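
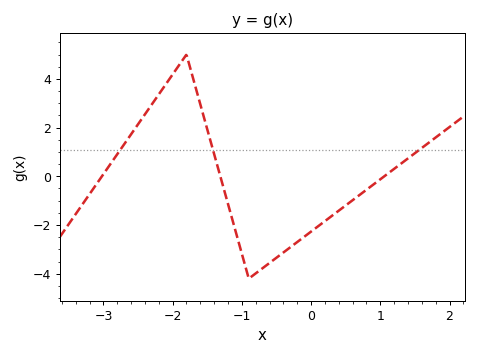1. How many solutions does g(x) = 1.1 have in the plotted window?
3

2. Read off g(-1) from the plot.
-3.2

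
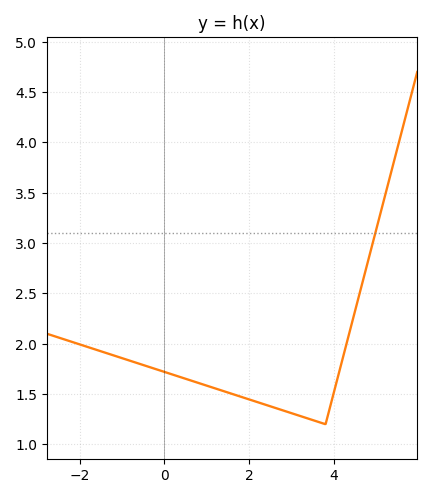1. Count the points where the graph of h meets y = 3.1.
1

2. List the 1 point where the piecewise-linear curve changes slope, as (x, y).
(3.8, 1.2)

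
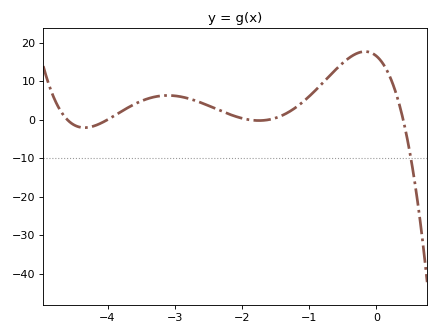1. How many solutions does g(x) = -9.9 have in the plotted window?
1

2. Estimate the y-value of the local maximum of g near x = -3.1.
6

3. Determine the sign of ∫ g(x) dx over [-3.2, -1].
positive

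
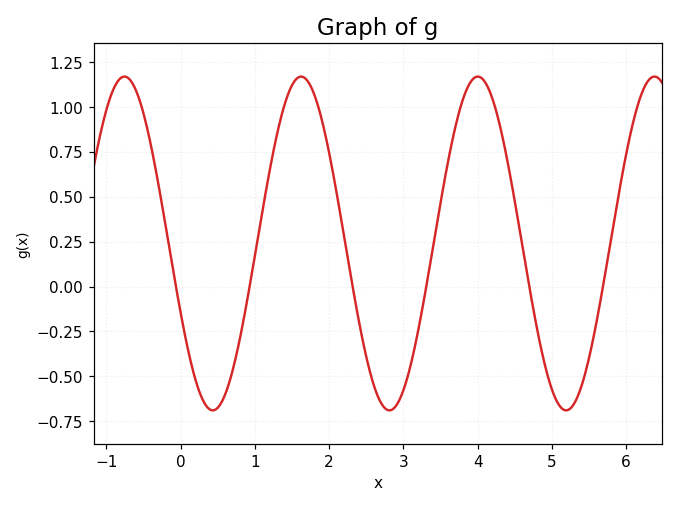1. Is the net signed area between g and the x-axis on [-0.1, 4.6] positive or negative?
positive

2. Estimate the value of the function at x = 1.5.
1.12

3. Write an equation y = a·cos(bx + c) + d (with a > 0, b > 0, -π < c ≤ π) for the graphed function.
y = 0.93cos(2.64x + 2) + 0.24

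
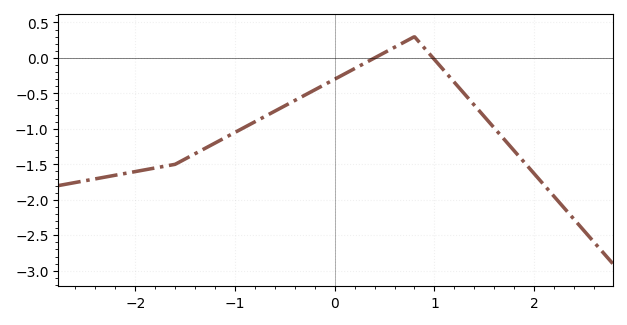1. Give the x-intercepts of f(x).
0.4, 1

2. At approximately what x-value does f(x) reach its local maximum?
0.8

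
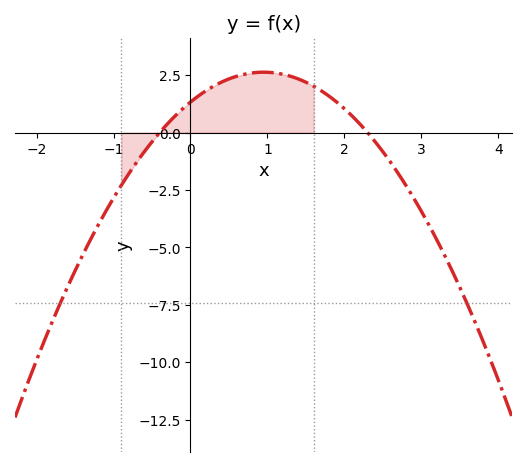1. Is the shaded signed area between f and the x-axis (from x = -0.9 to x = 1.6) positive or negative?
positive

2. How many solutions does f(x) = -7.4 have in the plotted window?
2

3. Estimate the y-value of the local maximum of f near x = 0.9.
2.62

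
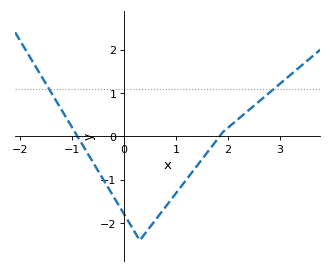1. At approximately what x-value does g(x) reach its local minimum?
0.3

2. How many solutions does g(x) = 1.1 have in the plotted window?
2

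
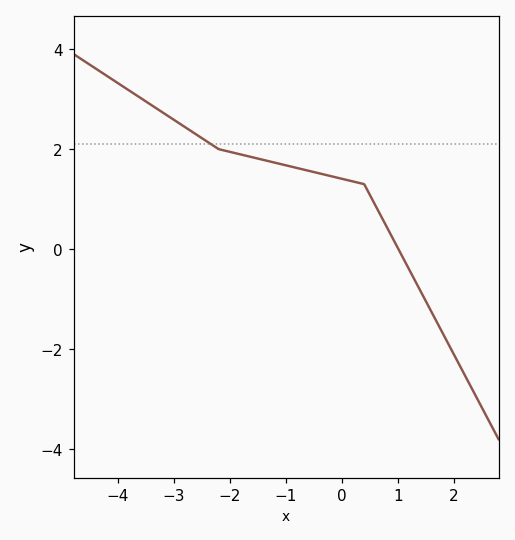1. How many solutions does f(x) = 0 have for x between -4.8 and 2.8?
1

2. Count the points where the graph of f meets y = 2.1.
1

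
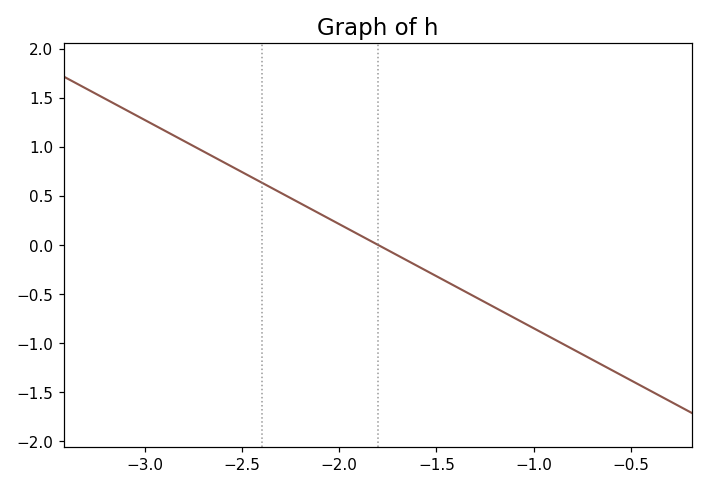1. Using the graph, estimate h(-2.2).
0.424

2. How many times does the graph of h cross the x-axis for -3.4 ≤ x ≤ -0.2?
1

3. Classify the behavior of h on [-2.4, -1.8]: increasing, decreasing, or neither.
decreasing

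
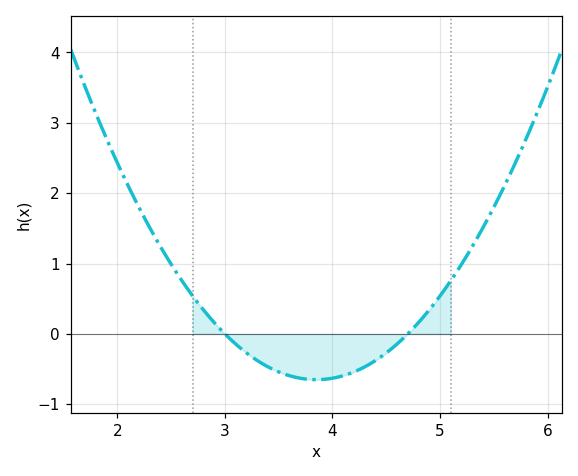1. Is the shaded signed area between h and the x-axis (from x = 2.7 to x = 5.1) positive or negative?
negative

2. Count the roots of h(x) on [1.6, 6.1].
2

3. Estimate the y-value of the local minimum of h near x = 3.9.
-0.65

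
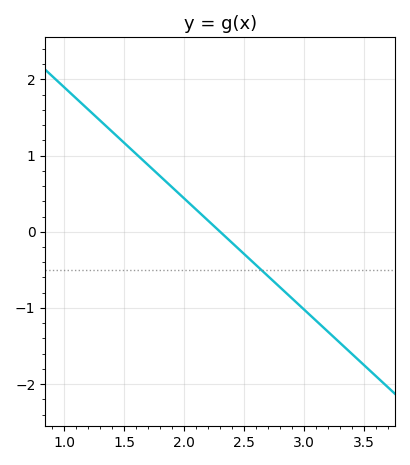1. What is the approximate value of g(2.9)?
-0.9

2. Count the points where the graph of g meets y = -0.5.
1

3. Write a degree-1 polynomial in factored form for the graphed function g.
y = -1.46(x - 2.3)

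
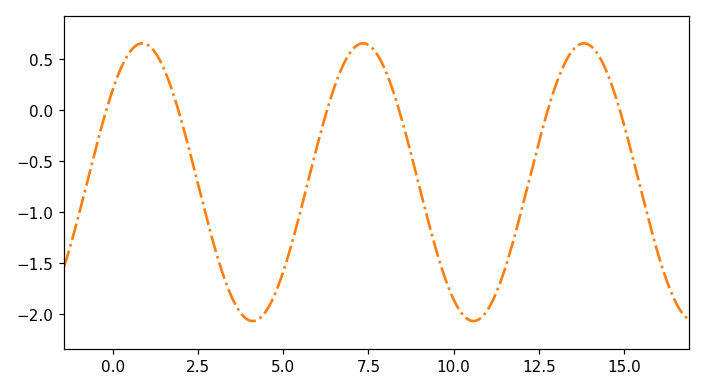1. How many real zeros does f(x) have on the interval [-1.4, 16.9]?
6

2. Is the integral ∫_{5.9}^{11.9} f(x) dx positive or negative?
negative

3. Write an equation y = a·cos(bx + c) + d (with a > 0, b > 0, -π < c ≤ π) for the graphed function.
y = 1.36cos(0.97x - 0.84) - 0.71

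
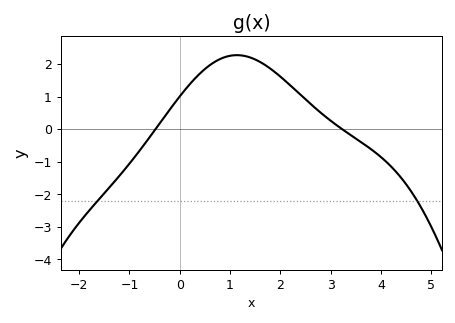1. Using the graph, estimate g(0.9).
2.2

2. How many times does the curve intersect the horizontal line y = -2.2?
2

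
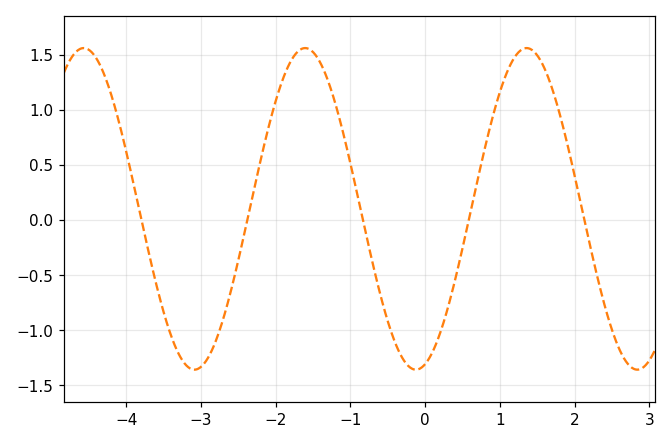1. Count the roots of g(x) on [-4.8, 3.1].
5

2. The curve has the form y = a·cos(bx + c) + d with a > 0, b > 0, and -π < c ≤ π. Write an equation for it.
y = 1.46cos(2.12x - 2.88) + 0.1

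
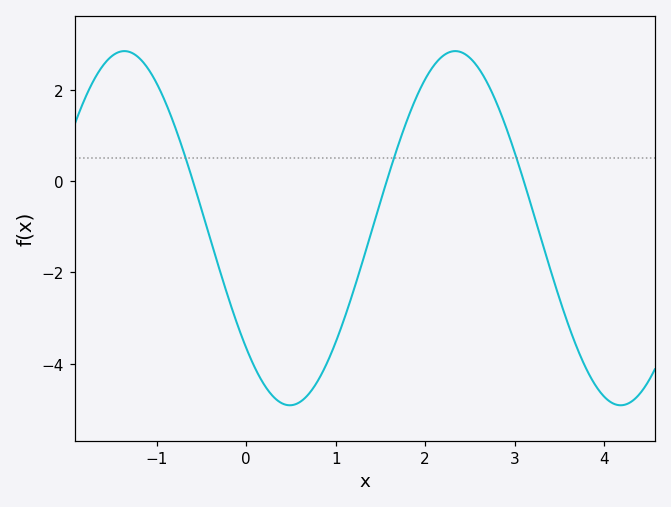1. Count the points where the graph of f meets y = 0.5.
3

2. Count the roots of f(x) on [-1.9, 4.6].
3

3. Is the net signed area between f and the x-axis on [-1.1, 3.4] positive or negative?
negative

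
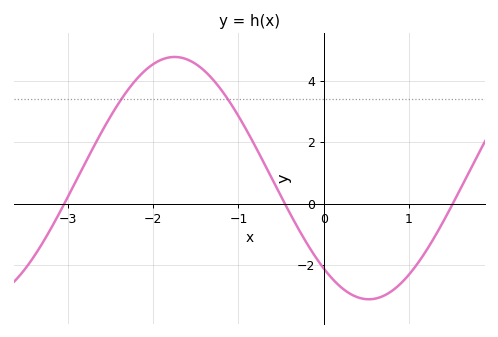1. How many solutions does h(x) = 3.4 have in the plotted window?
2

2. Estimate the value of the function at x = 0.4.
-3.06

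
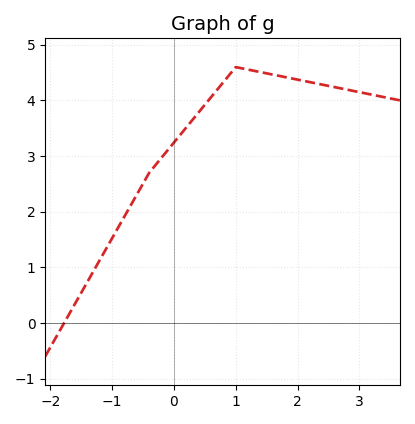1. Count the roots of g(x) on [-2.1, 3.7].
1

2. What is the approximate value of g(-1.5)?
0.541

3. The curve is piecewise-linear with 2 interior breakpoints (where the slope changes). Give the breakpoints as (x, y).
(-0.4, 2.7); (1, 4.6)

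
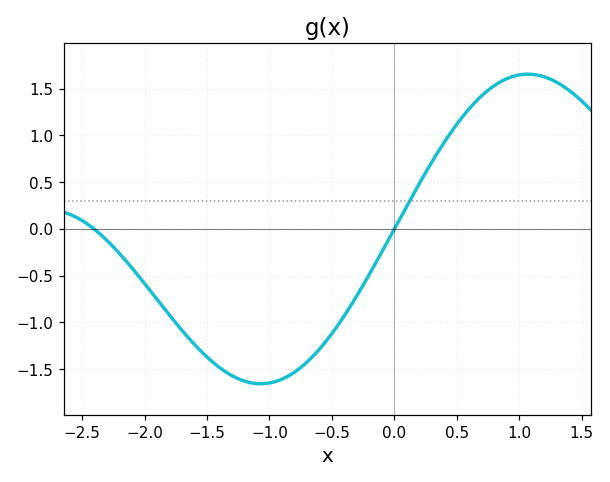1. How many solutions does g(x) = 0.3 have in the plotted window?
1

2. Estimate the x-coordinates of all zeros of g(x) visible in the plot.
-2.41, 0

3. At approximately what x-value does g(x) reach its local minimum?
-1.07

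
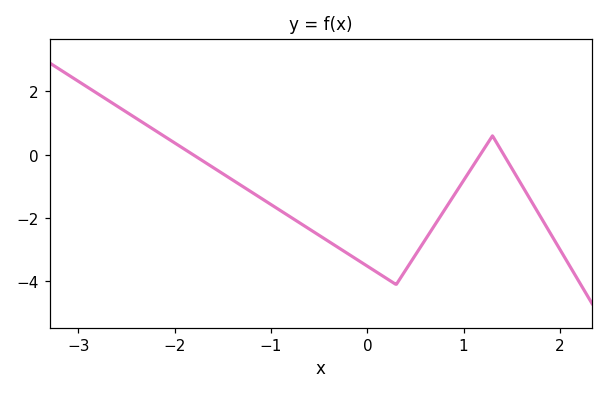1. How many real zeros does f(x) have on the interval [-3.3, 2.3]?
3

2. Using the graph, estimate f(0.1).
-3.71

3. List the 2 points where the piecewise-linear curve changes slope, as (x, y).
(0.3, -4.1); (1.3, 0.6)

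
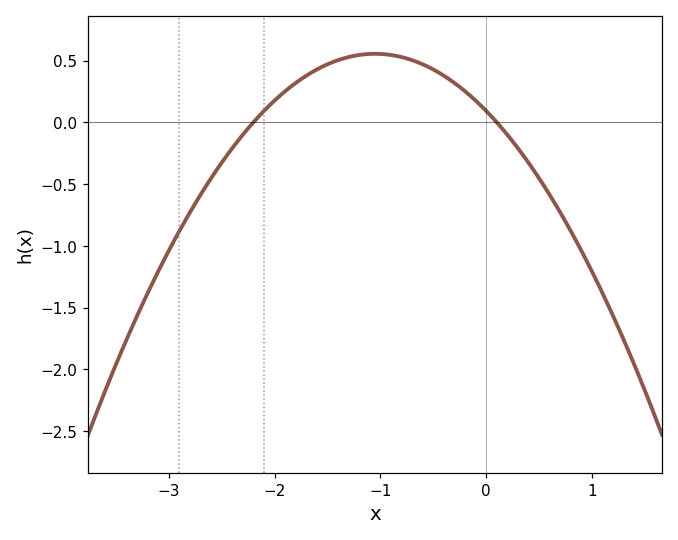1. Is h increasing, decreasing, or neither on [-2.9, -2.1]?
increasing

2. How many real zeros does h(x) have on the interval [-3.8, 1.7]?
2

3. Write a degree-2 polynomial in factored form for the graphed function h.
y = -0.42(x + 2.2)(x - 0.1)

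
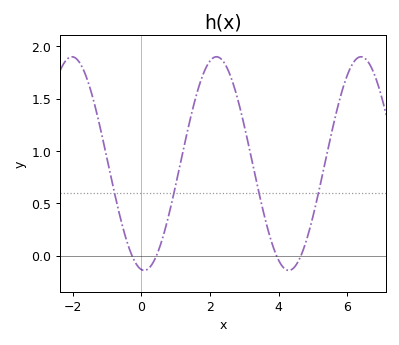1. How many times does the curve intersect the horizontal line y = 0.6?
4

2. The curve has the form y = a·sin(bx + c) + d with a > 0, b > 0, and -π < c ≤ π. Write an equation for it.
y = 1.02sin(1.5x - 1.7) + 0.88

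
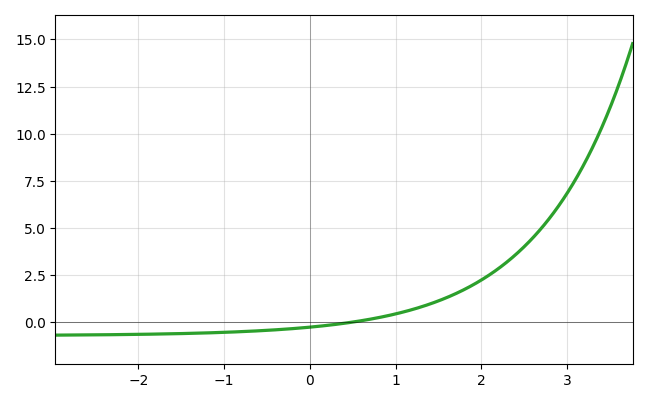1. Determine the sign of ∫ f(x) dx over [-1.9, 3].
positive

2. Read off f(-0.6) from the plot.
-0.444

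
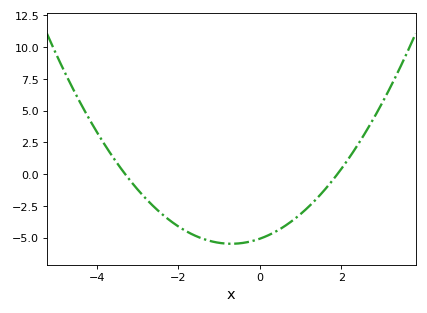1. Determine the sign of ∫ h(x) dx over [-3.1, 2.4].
negative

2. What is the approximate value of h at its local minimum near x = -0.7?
-5.48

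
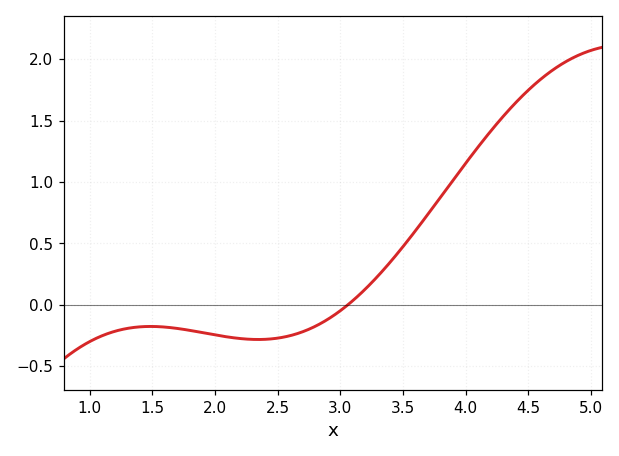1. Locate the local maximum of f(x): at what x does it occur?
1.49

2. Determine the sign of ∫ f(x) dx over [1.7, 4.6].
positive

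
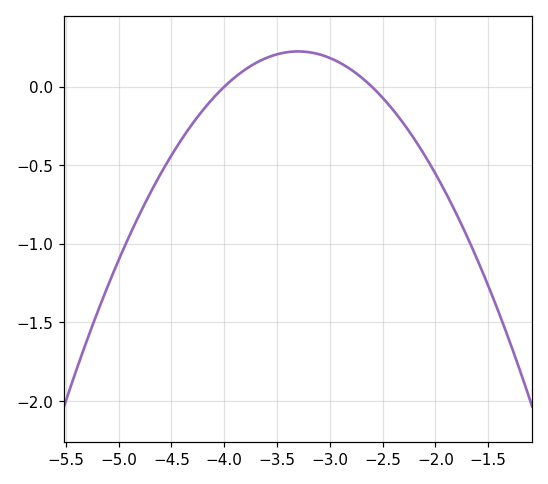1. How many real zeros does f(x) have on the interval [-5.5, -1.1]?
2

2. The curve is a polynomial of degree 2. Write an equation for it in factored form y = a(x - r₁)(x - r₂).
y = -0.46(x + 4)(x + 2.6)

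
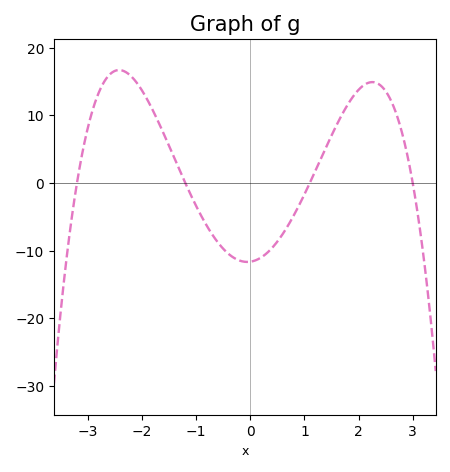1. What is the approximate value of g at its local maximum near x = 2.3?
14.9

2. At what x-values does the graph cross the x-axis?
-3.2, -1.2, 1.1, 3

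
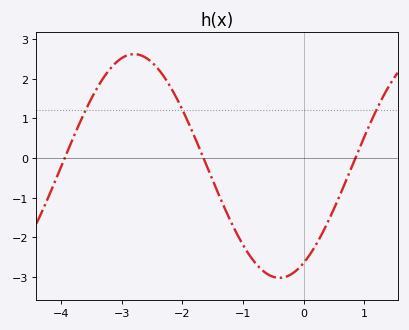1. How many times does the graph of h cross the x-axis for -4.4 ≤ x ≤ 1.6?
3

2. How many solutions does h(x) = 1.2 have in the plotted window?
3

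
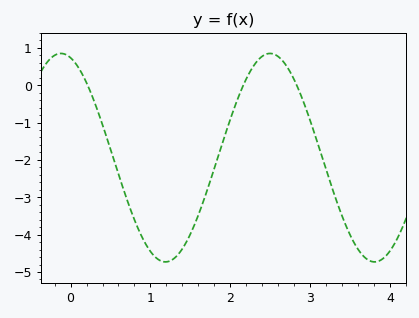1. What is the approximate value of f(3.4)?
-3.5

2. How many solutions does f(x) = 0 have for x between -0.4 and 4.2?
3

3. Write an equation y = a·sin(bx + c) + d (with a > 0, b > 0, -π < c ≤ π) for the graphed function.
y = 2.79sin(2.4x + 1.86) - 1.94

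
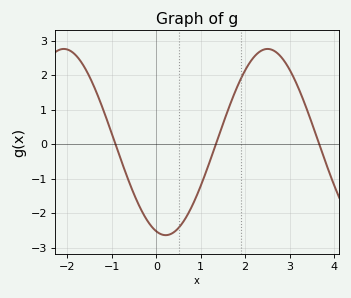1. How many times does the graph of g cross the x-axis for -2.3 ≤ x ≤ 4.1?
3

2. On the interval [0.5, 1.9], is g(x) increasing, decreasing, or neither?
increasing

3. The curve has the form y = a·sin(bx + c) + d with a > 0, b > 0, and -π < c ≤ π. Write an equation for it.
y = 2.7sin(1.37x - 1.86) + 0.06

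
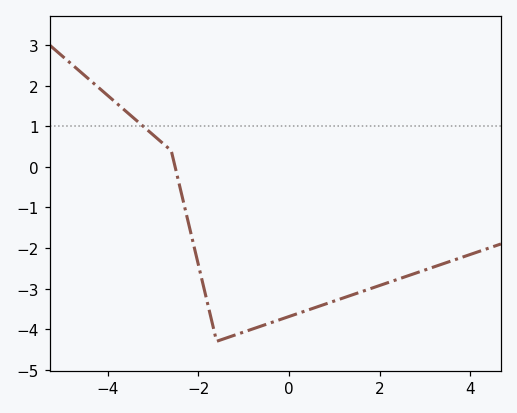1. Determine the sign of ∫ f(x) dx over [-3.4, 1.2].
negative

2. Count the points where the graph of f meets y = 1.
1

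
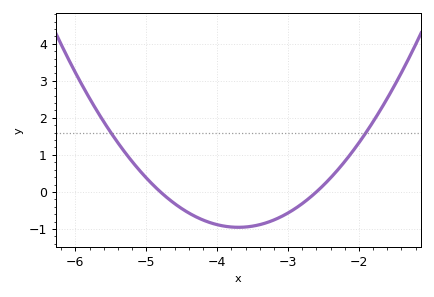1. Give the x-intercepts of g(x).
-4.8, -2.6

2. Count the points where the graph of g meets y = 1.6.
2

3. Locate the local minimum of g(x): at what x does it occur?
-3.7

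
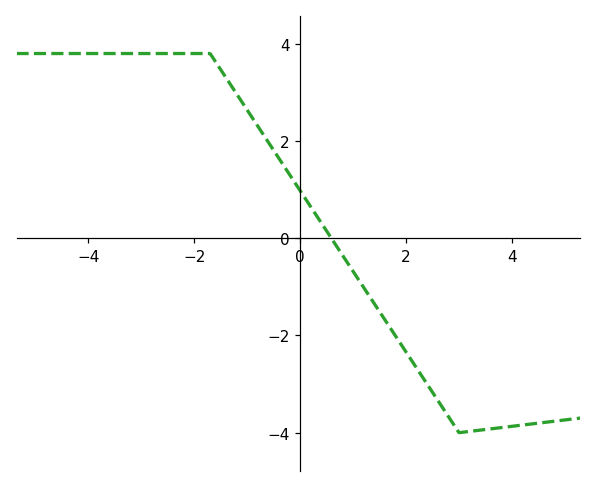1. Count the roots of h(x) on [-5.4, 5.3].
1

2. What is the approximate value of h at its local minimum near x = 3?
-4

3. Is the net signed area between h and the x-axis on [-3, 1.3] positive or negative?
positive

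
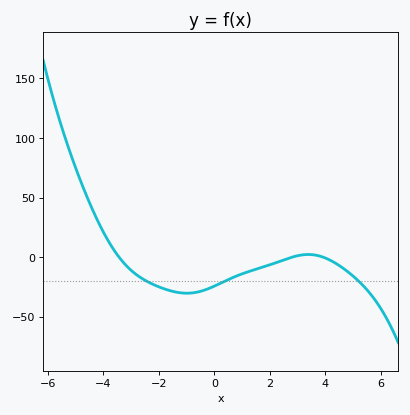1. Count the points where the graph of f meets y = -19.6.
3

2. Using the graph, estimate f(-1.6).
-30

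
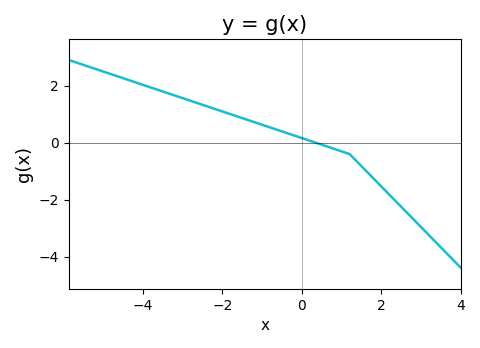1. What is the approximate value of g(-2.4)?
1.3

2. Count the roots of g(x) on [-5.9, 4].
1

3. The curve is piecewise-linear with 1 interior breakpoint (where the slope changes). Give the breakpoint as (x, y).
(1.2, -0.4)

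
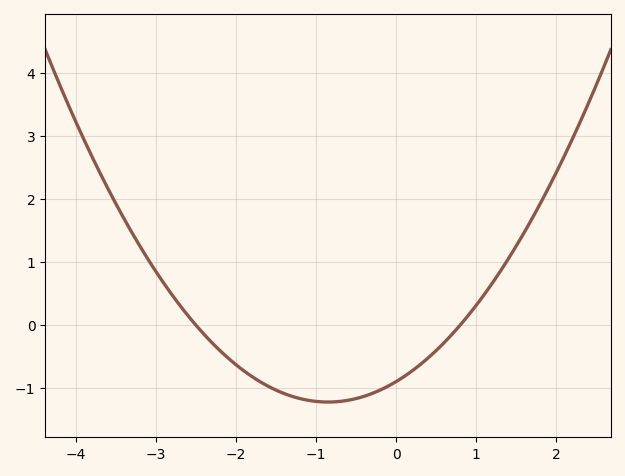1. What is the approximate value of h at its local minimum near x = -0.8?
-1.23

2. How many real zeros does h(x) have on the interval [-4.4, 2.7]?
2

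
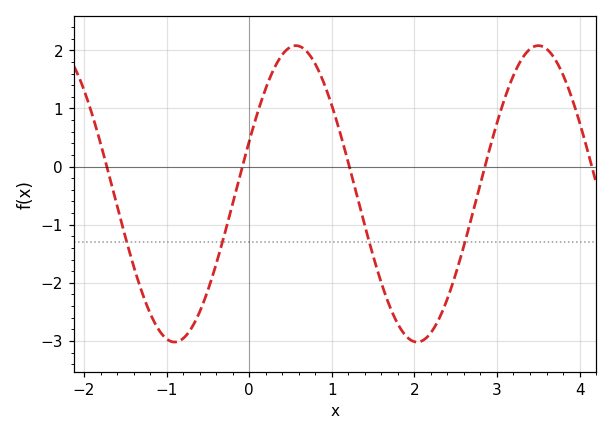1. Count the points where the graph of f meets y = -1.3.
4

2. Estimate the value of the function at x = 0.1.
0.918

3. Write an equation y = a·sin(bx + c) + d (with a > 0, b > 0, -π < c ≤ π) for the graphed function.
y = 2.55sin(2.14x + 0.362) - 0.47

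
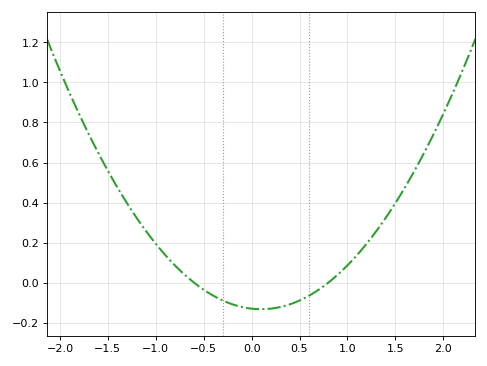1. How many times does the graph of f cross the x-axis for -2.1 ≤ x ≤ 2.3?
2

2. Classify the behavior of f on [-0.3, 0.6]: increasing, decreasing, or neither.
neither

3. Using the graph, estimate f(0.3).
-0.121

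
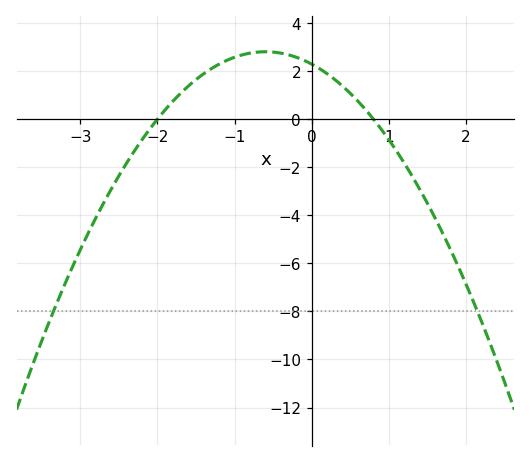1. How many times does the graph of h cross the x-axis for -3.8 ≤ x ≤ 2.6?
2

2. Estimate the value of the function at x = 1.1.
-1.4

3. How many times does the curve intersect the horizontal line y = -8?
2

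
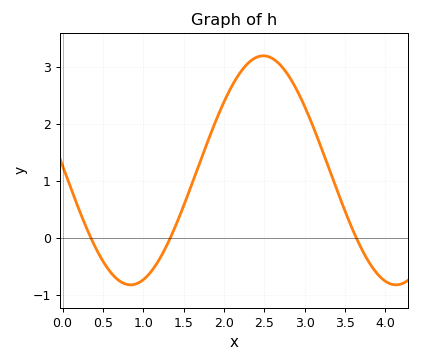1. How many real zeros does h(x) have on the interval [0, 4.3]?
3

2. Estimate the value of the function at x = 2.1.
2.67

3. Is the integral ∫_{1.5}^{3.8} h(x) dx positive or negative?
positive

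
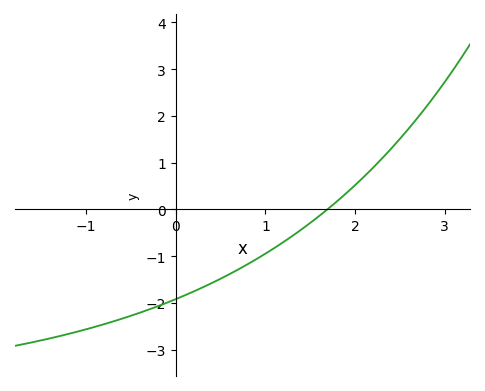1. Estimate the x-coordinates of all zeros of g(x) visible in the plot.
1.69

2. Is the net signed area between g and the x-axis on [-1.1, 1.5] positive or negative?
negative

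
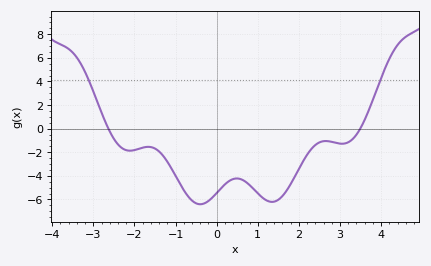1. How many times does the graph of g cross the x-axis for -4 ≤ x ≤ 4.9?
2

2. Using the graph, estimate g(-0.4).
-6.41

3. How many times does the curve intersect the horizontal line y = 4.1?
2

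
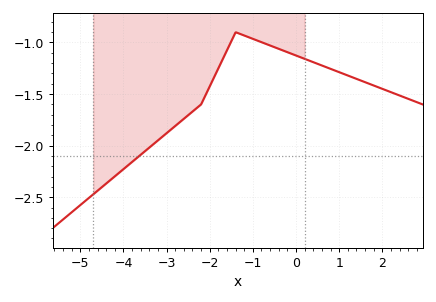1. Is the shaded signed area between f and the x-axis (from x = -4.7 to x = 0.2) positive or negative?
negative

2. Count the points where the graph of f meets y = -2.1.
1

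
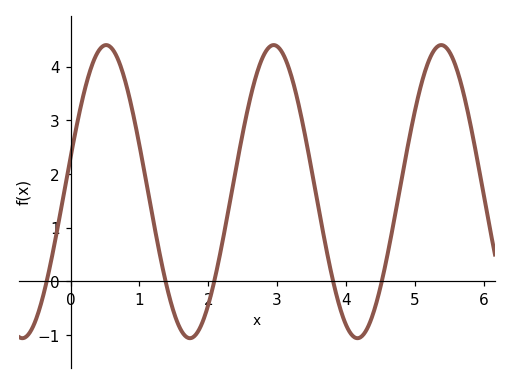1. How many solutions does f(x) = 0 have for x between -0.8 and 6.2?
5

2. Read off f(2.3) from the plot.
1.38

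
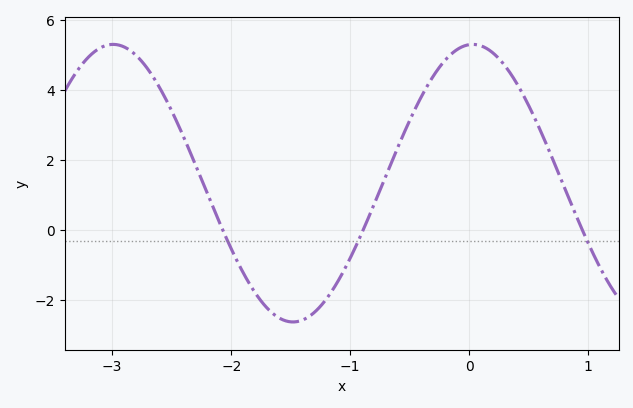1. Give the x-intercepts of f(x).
-2.1, -0.9, 0.9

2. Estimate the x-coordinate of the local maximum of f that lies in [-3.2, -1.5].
-3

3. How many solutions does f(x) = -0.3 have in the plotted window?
3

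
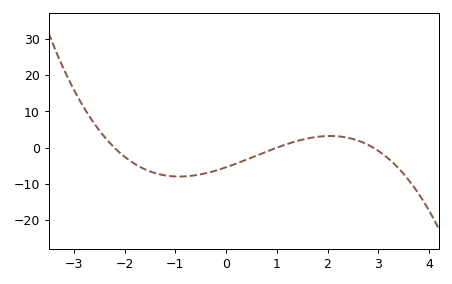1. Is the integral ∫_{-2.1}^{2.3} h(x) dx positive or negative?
negative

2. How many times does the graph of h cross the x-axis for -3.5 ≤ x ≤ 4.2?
3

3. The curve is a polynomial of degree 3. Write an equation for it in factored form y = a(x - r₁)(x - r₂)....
y = -0.85(x + 2.2)(x - 1)(x - 2.9)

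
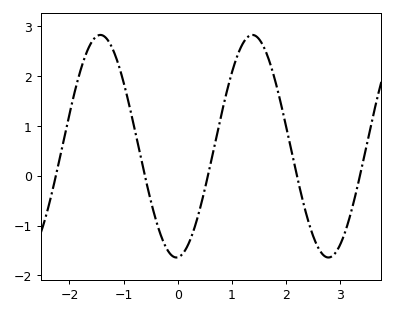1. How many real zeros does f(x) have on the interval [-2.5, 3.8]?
5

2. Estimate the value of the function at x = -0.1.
-1.61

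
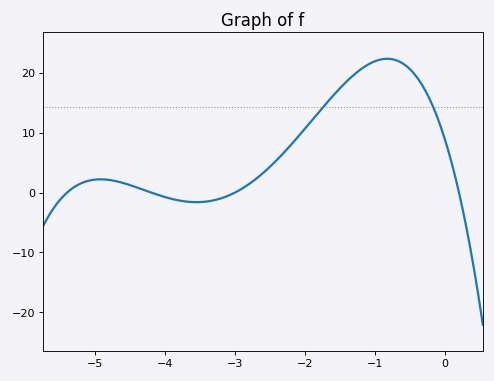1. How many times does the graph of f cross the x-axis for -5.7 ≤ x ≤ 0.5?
4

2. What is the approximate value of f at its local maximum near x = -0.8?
22.4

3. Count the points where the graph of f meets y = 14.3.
2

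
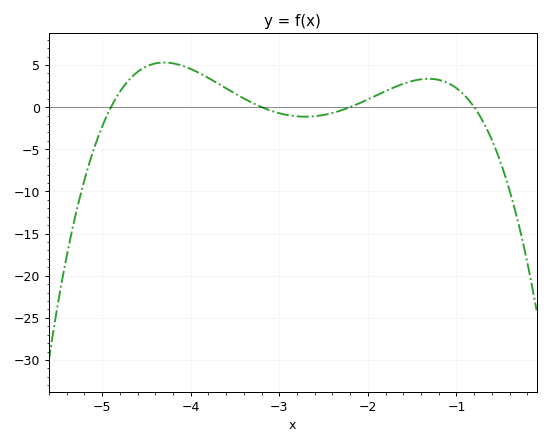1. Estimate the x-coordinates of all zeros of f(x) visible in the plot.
-4.9, -3.2, -2.2, -0.8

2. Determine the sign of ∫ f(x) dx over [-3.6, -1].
positive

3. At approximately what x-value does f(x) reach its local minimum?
-2.7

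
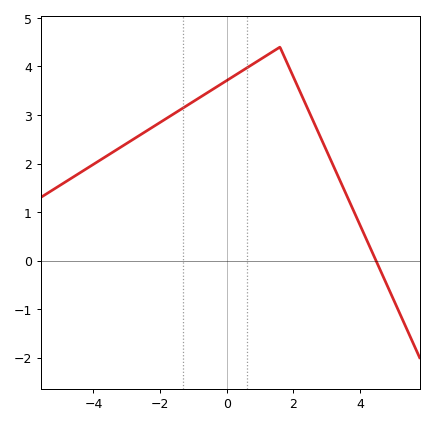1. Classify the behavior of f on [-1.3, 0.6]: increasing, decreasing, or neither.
increasing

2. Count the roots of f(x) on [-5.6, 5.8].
1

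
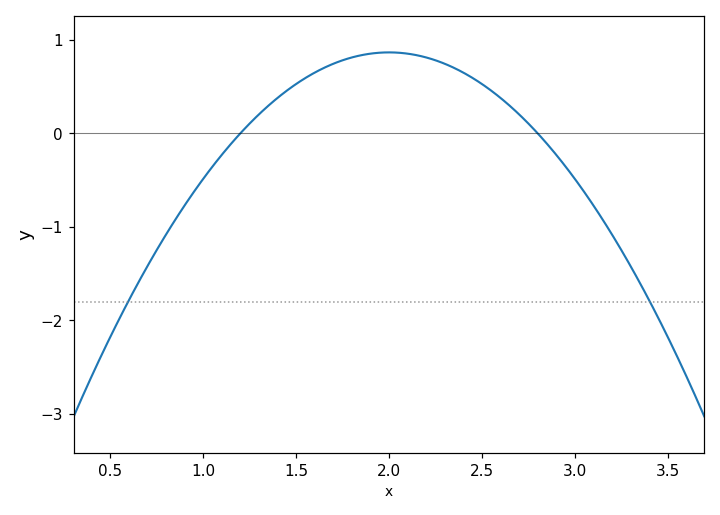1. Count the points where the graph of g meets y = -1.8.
2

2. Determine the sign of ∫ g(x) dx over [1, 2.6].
positive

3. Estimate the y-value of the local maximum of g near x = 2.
0.864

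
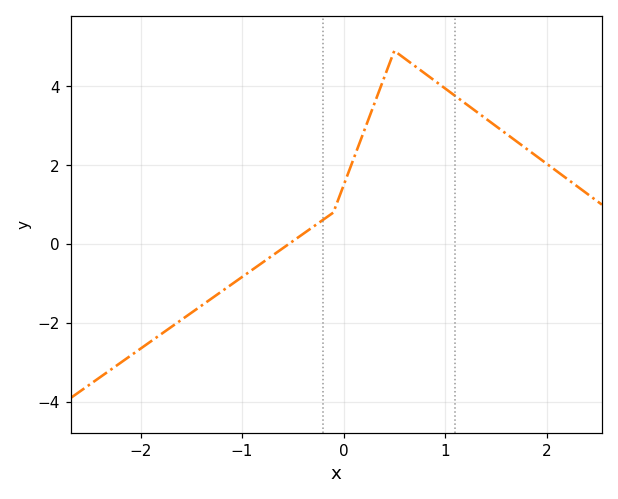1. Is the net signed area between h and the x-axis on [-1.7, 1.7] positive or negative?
positive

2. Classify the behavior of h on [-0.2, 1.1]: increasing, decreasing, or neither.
neither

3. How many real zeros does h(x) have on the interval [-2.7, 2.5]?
1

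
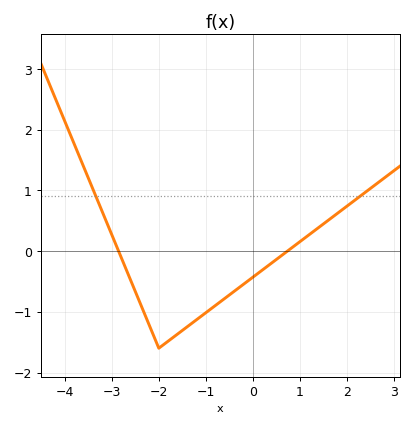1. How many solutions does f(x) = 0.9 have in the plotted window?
2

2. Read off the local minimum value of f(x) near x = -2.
-1.6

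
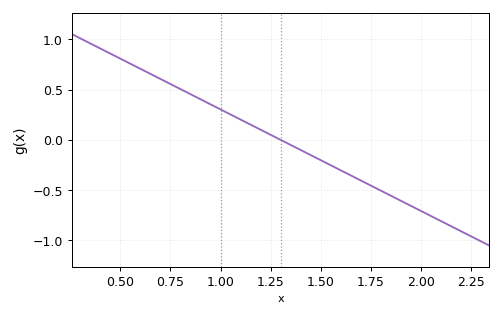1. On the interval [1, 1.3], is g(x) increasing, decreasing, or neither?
decreasing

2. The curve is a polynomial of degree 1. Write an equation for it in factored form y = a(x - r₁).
y = -1.01(x - 1.3)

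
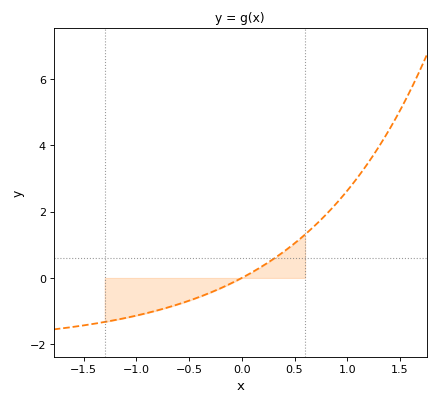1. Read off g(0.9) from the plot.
2.26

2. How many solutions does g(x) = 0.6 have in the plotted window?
1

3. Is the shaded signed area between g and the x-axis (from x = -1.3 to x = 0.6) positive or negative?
negative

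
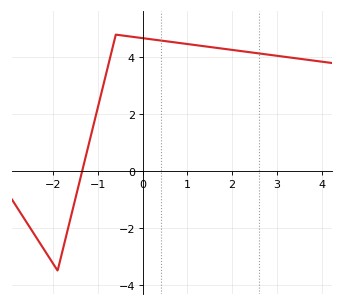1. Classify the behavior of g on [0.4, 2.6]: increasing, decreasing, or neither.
decreasing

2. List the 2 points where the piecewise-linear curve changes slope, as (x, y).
(-1.9, -3.5); (-0.6, 4.8)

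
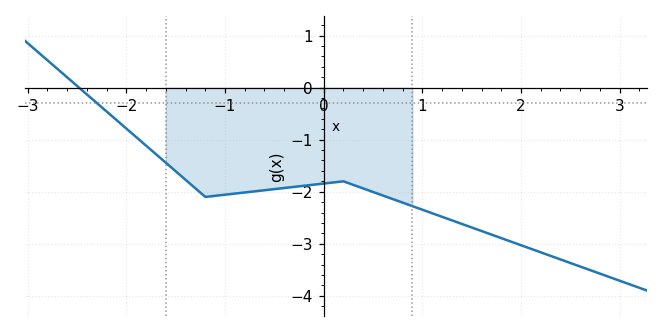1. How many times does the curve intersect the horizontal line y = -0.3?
1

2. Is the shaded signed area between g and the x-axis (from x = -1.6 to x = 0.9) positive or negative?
negative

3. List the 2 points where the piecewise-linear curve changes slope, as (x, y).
(-1.2, -2.1); (0.2, -1.8)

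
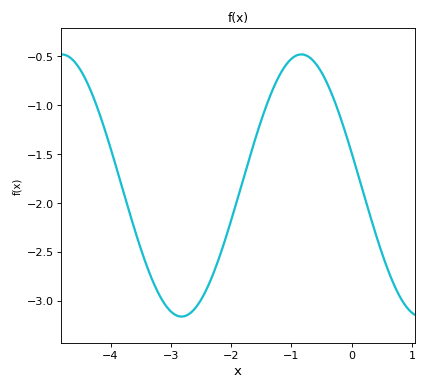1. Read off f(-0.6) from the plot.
-0.571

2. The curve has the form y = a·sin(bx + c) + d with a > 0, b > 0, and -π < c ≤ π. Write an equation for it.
y = 1.34sin(1.58x + 2.89) - 1.82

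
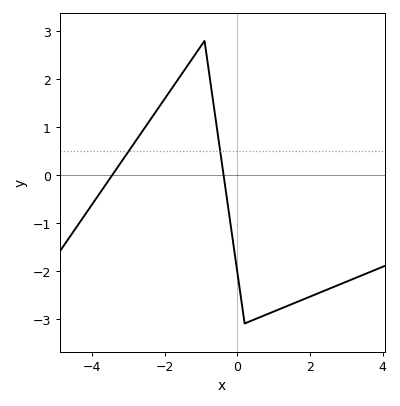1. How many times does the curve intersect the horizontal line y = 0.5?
2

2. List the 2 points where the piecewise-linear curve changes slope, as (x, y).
(-0.9, 2.8); (0.2, -3.1)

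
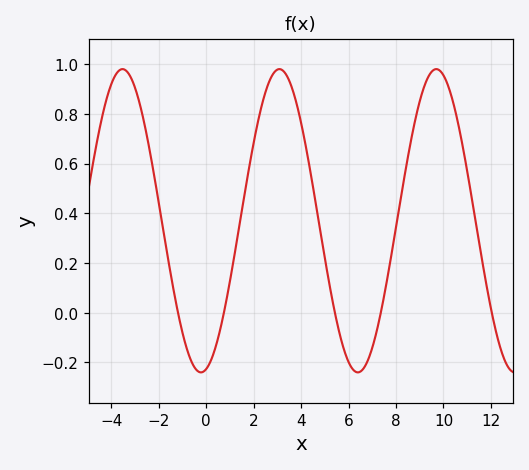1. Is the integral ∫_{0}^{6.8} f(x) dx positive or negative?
positive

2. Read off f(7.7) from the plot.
0.18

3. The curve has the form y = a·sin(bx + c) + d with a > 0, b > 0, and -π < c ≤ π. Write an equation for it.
y = 0.61sin(0.95x - 1.4) + 0.37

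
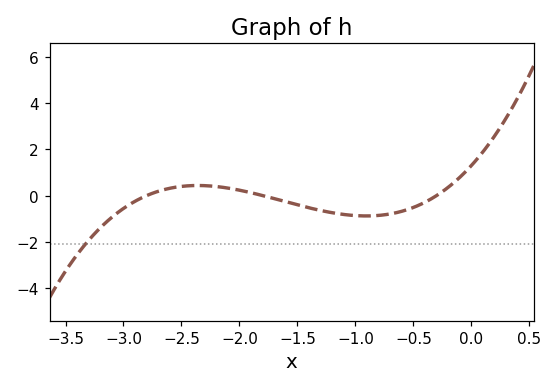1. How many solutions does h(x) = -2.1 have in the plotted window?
1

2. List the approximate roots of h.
-2.8, -1.8, -0.3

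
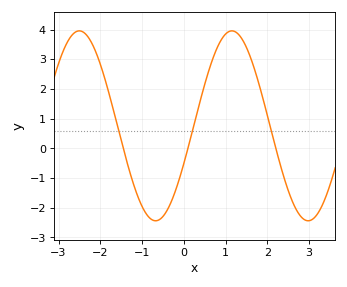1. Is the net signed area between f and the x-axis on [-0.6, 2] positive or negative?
positive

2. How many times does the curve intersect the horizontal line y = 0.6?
3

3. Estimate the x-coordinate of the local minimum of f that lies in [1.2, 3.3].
2.98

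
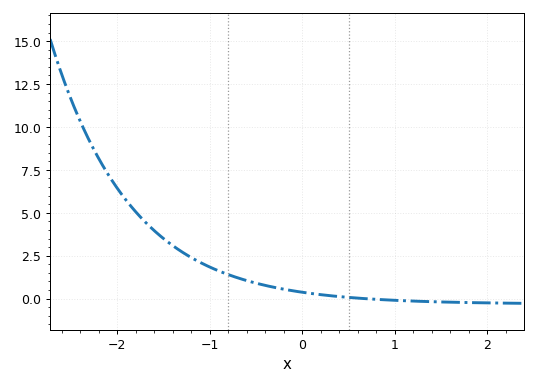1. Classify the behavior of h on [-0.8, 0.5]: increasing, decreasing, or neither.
decreasing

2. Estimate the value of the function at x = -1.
1.8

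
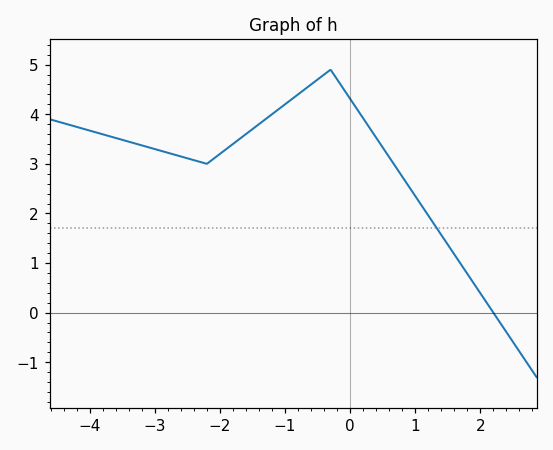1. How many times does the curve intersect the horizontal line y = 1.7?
1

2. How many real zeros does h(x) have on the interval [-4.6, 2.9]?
1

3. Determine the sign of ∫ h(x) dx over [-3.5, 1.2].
positive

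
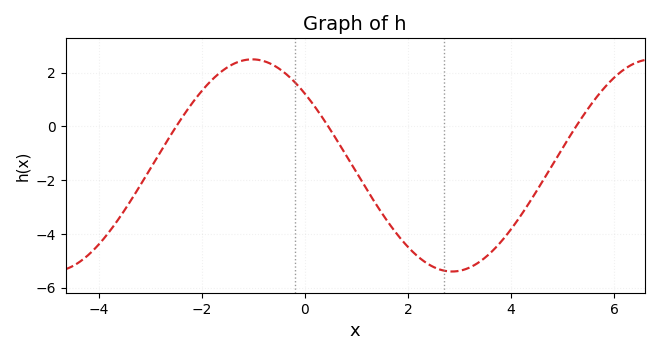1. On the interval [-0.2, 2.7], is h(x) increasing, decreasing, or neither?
decreasing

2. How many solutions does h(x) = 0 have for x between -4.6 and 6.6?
3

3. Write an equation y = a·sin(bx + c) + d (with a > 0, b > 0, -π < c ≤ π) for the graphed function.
y = 3.95sin(0.81x + 2.4) - 1.45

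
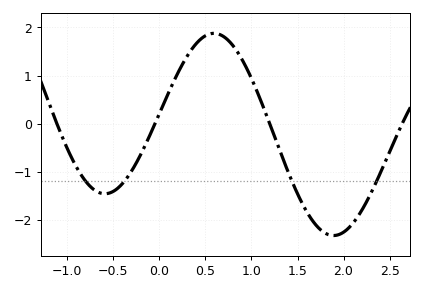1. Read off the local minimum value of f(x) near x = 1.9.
-2.3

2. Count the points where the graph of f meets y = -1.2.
4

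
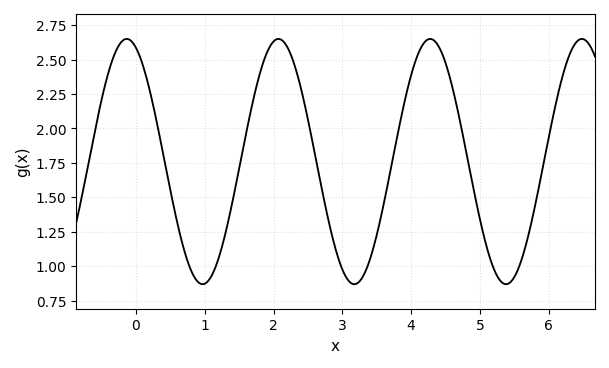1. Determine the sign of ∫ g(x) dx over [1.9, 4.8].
positive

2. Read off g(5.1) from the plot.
1.15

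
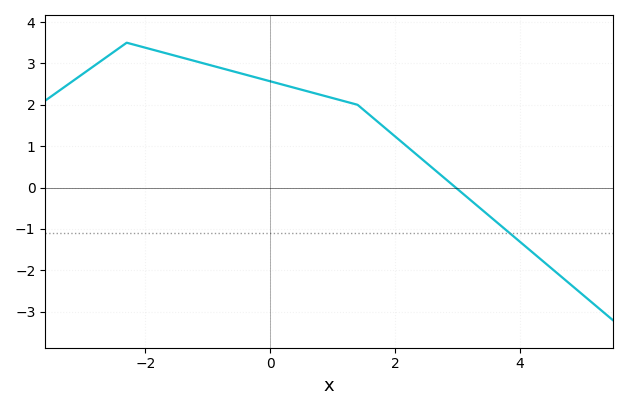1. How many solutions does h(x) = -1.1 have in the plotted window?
1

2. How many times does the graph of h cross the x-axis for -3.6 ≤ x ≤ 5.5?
1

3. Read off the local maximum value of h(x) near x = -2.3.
3.5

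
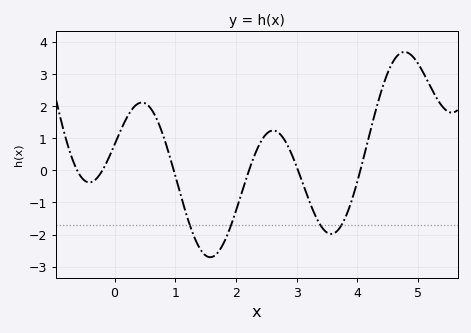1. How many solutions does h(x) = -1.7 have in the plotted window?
4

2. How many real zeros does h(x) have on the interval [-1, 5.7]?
6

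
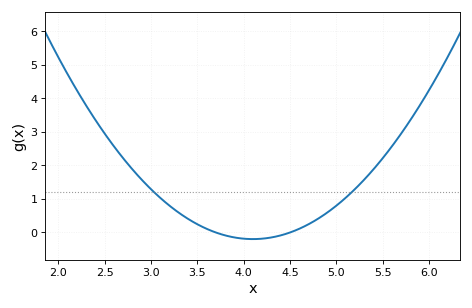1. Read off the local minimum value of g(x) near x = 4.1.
-0.197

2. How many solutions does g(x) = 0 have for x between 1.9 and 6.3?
2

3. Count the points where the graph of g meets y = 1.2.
2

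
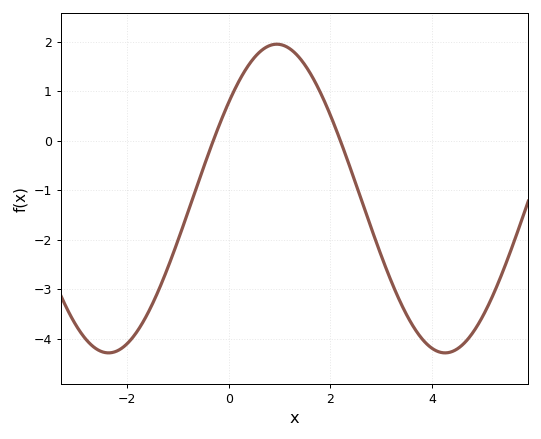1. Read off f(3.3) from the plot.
-3.1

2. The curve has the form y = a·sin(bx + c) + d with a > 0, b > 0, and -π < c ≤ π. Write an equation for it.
y = 3.12sin(0.95x + 0.672) - 1.17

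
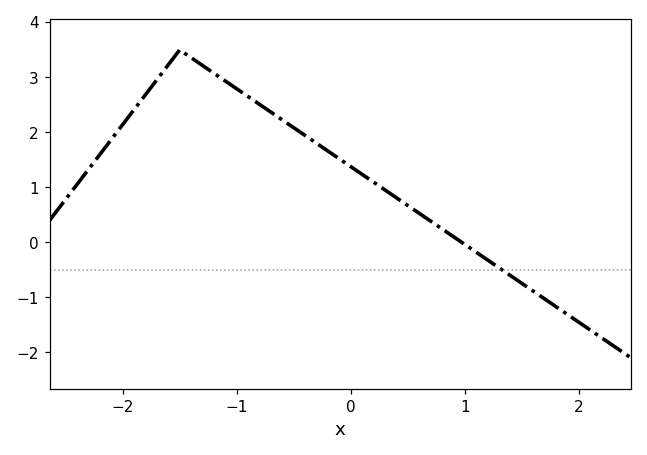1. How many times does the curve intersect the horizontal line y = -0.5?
1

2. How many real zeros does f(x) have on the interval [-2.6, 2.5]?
1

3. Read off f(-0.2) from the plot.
1.7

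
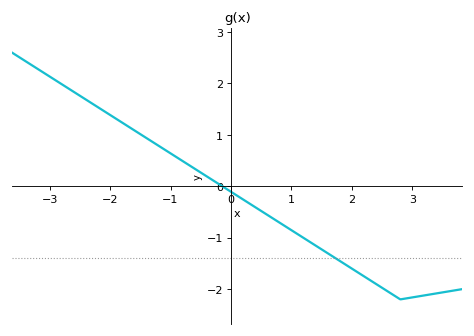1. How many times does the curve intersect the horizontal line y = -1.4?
1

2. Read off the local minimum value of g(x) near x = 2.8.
-2.2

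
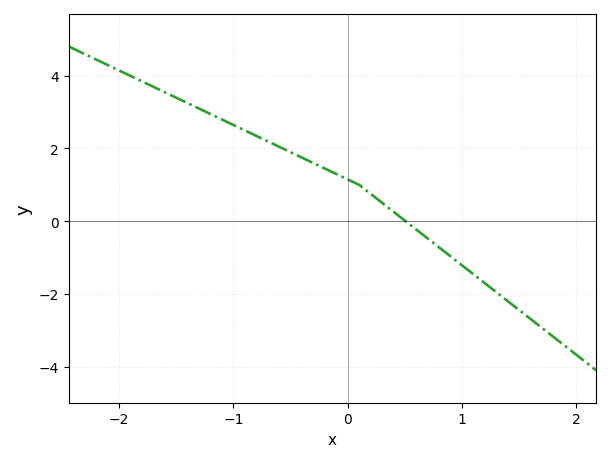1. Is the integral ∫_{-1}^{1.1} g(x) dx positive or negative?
positive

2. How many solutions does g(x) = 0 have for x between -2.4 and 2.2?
1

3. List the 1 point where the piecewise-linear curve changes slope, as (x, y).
(0.1, 1)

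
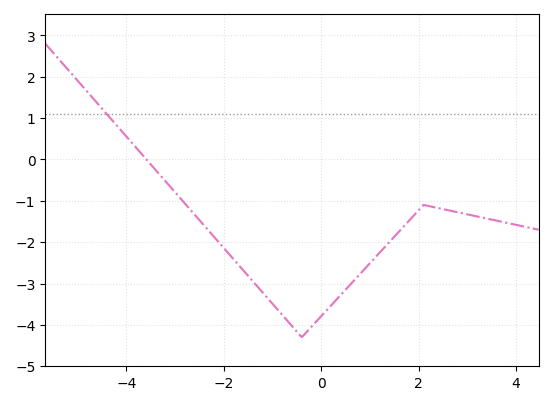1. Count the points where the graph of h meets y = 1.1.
1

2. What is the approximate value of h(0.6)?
-3.02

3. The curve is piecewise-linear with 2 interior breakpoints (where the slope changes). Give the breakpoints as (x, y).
(-0.4, -4.3); (2.1, -1.1)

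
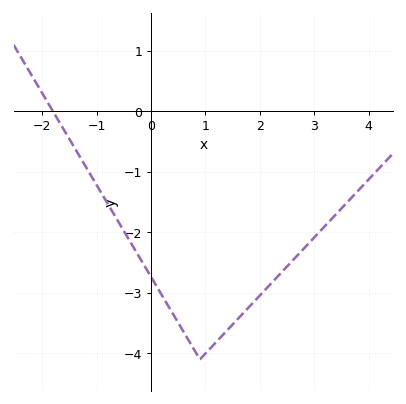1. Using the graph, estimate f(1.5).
-3.5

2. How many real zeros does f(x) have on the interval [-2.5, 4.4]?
1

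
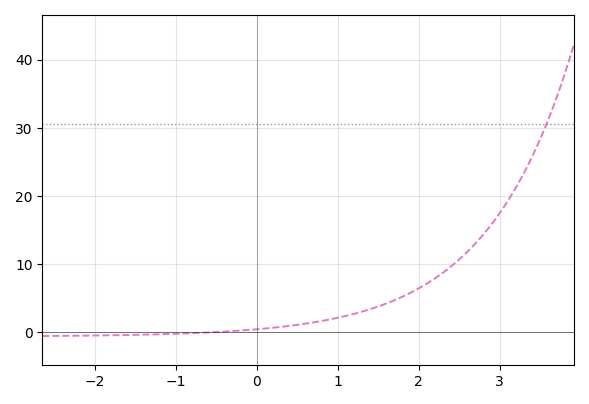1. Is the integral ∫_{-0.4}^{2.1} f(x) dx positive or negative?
positive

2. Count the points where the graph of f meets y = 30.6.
1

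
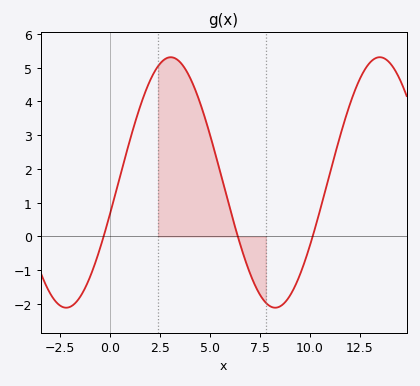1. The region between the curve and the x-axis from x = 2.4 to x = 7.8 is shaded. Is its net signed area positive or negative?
positive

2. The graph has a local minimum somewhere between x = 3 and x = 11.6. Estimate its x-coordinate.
8.5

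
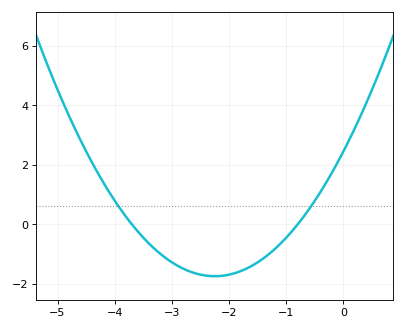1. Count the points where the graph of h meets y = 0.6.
2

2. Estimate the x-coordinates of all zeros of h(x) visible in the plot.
-3.7, -0.8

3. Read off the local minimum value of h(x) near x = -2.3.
-1.8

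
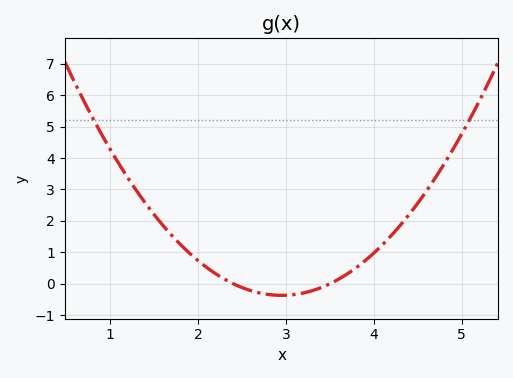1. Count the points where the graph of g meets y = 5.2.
2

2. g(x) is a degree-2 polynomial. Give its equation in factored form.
y = 1.22(x - 2.4)(x - 3.5)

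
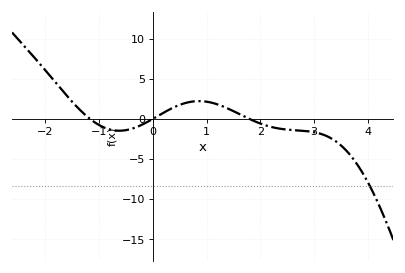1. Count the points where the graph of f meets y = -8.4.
1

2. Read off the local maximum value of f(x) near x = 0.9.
2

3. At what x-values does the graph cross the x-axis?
-1.2, 0, 1.8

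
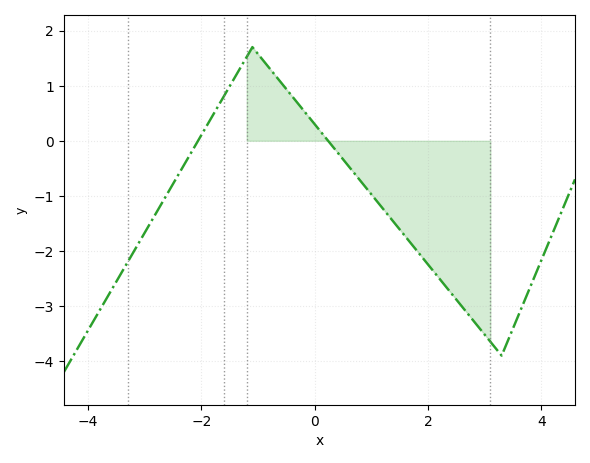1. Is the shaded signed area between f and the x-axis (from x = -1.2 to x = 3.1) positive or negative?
negative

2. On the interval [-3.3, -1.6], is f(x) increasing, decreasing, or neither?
increasing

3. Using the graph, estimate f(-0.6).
1.1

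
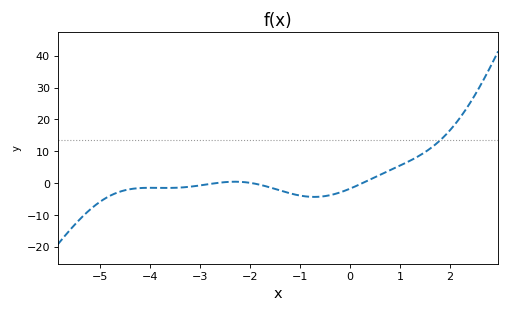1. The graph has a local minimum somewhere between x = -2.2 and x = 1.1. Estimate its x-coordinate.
-0.8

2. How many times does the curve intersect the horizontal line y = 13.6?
1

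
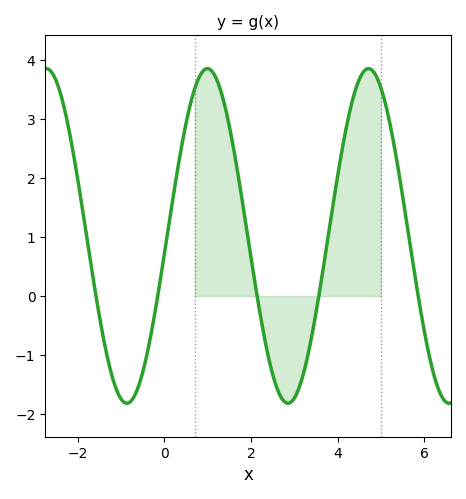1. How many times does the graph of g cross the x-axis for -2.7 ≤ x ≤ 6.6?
5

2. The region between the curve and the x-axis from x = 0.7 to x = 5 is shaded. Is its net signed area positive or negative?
positive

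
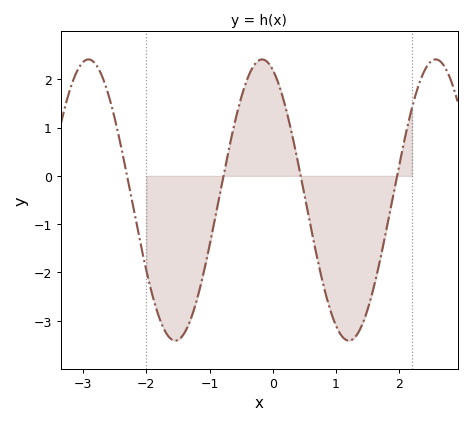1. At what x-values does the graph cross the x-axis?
-2.3, -0.781, 0.44, 1.96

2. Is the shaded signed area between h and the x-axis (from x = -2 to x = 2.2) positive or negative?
negative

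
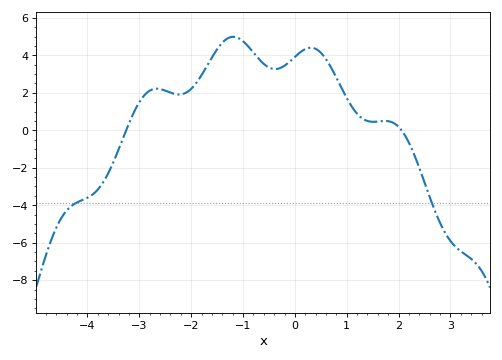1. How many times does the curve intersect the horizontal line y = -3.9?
2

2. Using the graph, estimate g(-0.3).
3.31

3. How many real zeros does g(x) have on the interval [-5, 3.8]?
2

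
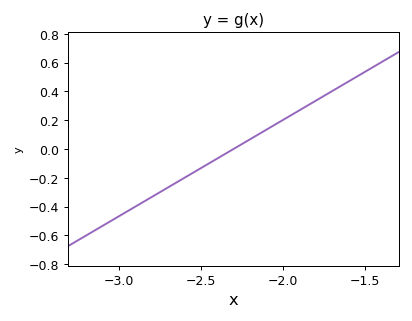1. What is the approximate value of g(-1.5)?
0.536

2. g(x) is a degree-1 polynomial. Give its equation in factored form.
y = 0.67(x + 2.3)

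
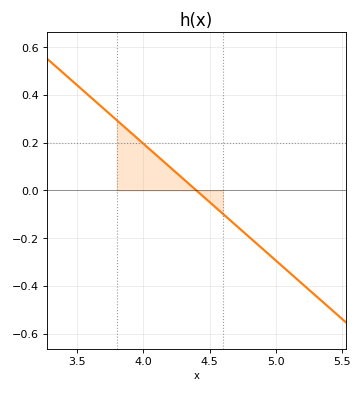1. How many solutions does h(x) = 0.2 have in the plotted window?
1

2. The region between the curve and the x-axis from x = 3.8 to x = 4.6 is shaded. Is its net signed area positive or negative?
positive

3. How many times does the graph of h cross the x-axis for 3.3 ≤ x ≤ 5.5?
1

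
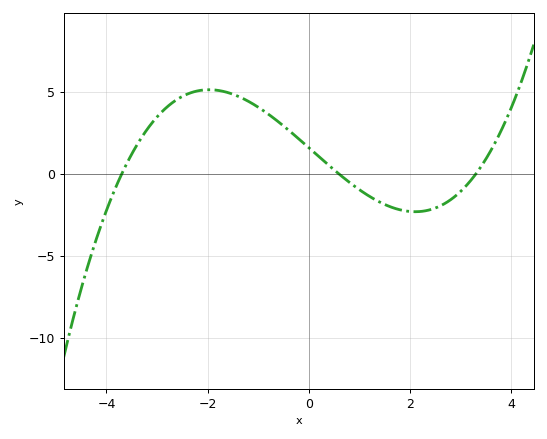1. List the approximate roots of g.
-3.8, 0.6, 3.4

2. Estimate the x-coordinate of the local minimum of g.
2.2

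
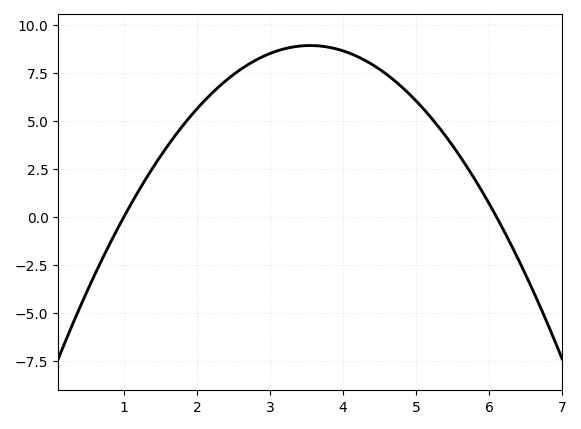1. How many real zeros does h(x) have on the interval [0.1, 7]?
2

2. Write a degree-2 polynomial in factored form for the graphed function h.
y = -1.37(x - 1)(x - 6.1)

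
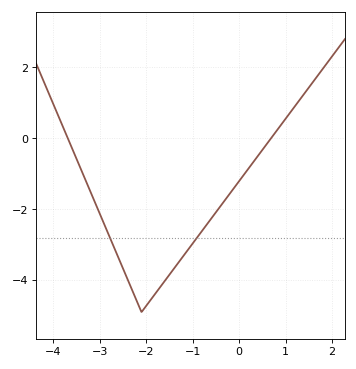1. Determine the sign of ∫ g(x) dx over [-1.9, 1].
negative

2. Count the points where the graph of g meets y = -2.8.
2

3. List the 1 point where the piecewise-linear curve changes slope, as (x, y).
(-2.1, -4.9)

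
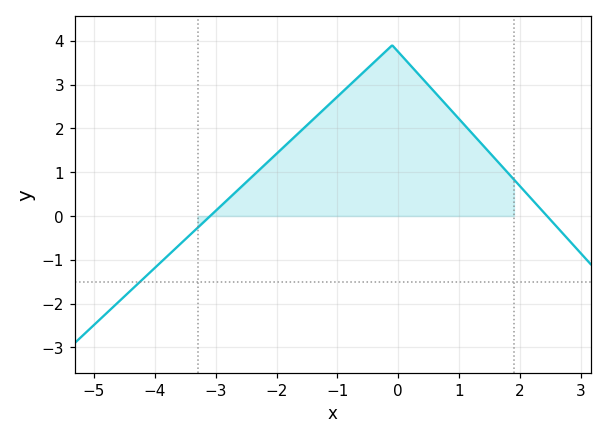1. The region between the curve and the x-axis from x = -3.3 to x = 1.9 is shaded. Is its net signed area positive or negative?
positive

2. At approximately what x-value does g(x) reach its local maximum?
0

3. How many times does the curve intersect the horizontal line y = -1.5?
1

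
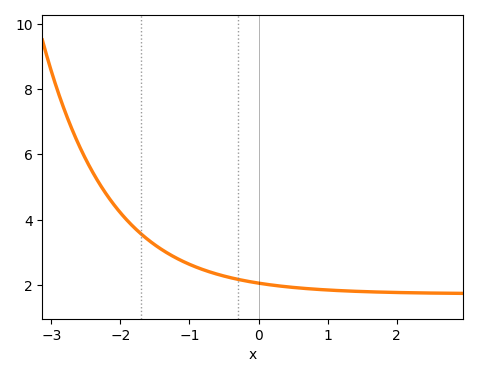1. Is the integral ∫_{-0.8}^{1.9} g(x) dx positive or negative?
positive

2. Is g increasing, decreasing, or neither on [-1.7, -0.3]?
decreasing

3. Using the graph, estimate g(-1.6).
3.4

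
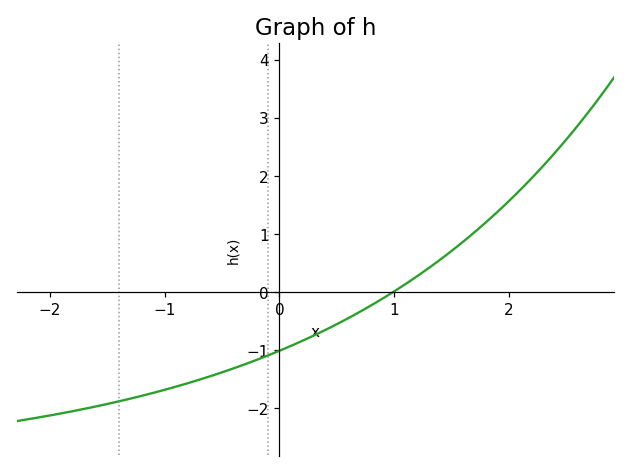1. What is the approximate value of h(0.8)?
-0.227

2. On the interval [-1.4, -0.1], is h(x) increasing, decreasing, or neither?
increasing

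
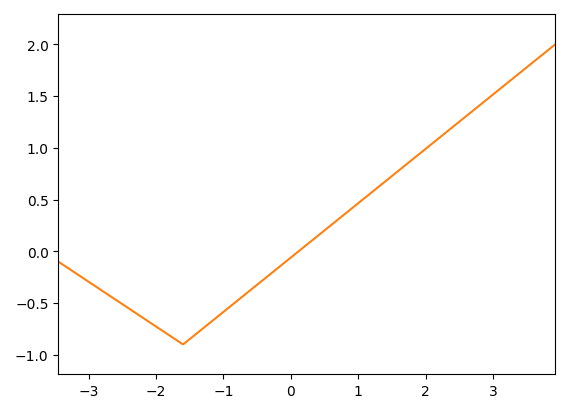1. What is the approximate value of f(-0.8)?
-0.5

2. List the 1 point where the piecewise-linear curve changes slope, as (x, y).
(-1.6, -0.9)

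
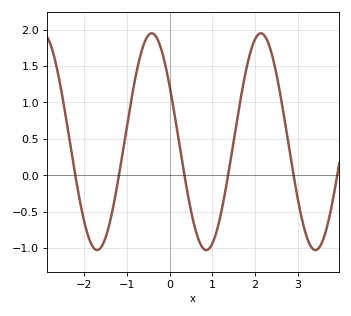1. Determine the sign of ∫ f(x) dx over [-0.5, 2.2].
positive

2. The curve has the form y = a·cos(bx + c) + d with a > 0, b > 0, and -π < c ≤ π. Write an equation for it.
y = 1.49cos(2.5x + 1) + 0.46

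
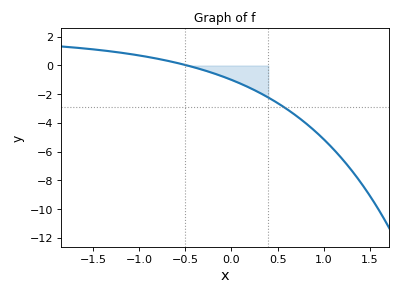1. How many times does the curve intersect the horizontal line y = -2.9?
1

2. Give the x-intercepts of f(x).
-0.479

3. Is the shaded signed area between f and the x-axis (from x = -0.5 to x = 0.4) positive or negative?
negative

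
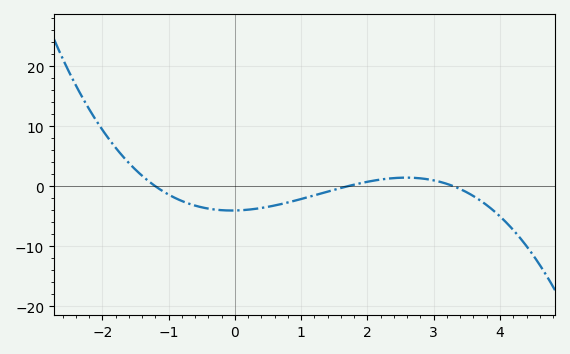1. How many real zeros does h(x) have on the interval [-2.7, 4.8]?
3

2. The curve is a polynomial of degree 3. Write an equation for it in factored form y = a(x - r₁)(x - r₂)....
y = -0.6(x + 1.2)(x - 1.7)(x - 3.3)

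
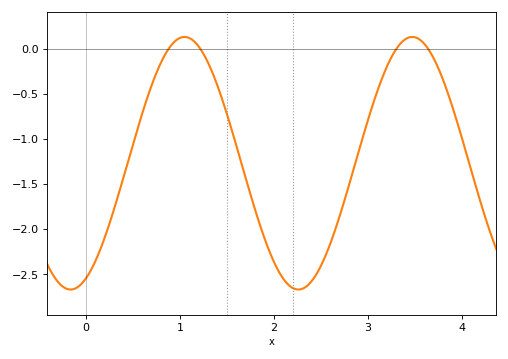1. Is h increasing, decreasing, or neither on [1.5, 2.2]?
decreasing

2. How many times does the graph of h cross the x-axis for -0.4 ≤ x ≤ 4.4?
4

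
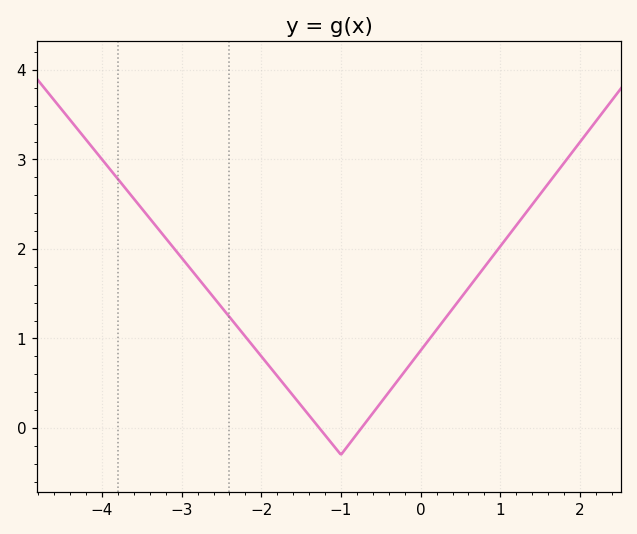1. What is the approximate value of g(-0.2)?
0.6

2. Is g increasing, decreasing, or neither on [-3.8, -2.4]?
decreasing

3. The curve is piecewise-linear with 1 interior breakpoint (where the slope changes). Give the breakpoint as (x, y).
(-1, -0.3)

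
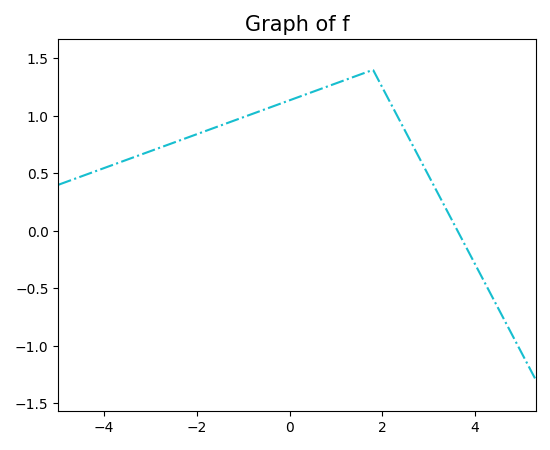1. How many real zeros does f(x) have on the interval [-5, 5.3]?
1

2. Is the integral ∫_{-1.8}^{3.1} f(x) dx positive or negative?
positive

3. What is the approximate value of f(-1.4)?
0.95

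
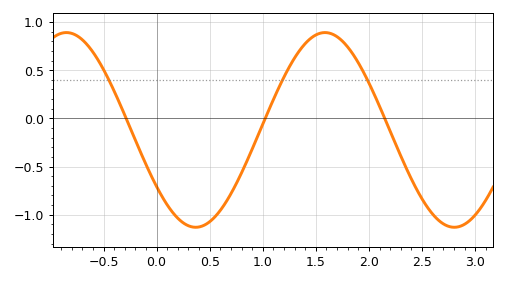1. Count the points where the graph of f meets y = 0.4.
3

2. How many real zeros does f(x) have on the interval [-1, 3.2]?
3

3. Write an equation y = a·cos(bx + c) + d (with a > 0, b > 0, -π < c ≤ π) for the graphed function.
y = 1.01cos(2.6x + 2.2) - 0.12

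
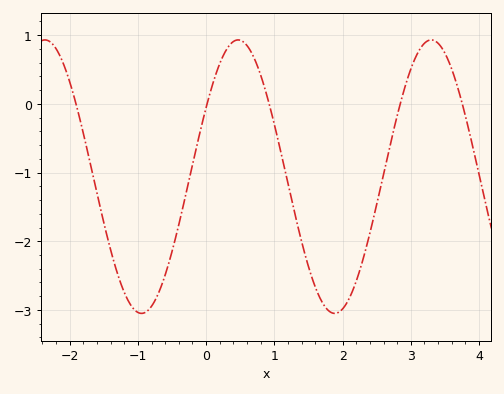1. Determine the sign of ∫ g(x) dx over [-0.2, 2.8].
negative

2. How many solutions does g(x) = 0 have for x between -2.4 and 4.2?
5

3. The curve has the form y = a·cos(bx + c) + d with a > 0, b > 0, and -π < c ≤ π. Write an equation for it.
y = 1.99cos(2.2x - 1) - 1.06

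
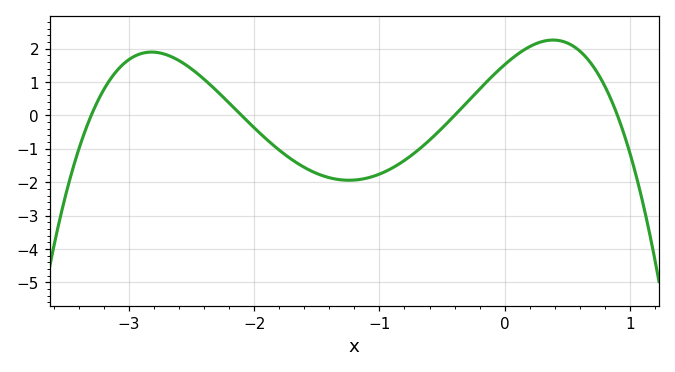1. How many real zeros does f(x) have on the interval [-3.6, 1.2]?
4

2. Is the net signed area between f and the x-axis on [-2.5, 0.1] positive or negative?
negative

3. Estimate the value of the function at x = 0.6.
1.9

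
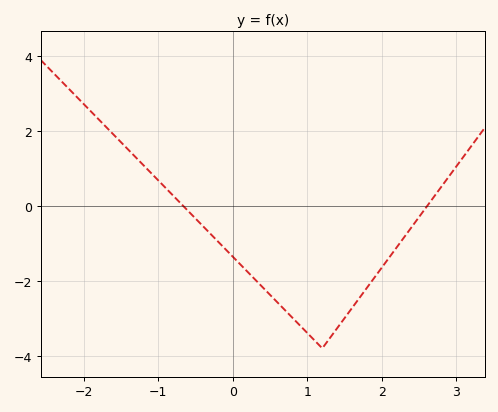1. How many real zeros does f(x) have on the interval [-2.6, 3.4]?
2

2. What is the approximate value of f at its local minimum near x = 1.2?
-3.8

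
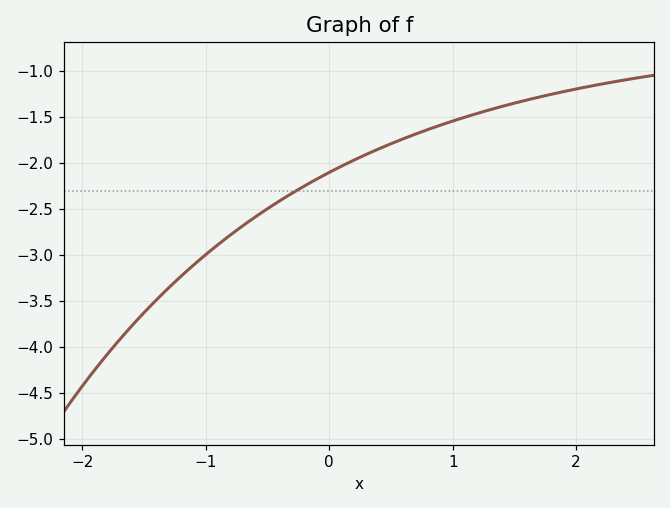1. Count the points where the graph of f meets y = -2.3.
1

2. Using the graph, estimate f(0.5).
-1.79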